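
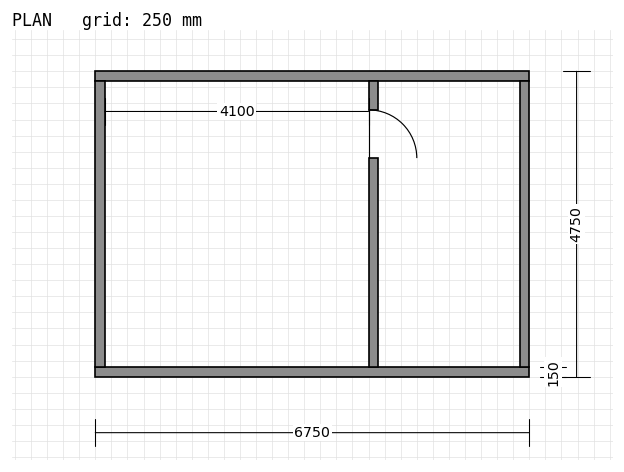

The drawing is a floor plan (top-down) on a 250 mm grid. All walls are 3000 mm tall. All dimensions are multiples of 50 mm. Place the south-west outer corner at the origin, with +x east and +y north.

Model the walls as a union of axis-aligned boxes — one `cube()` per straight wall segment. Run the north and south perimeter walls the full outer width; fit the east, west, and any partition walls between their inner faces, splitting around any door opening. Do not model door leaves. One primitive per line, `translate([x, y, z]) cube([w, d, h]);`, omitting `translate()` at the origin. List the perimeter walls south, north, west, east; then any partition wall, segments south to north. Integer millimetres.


cube([6750, 150, 3000]);
translate([0, 4600, 0]) cube([6750, 150, 3000]);
translate([0, 150, 0]) cube([150, 4450, 3000]);
translate([6600, 150, 0]) cube([150, 4450, 3000]);
translate([4250, 150, 0]) cube([150, 3250, 3000]);
translate([4250, 4150, 0]) cube([150, 450, 3000]);


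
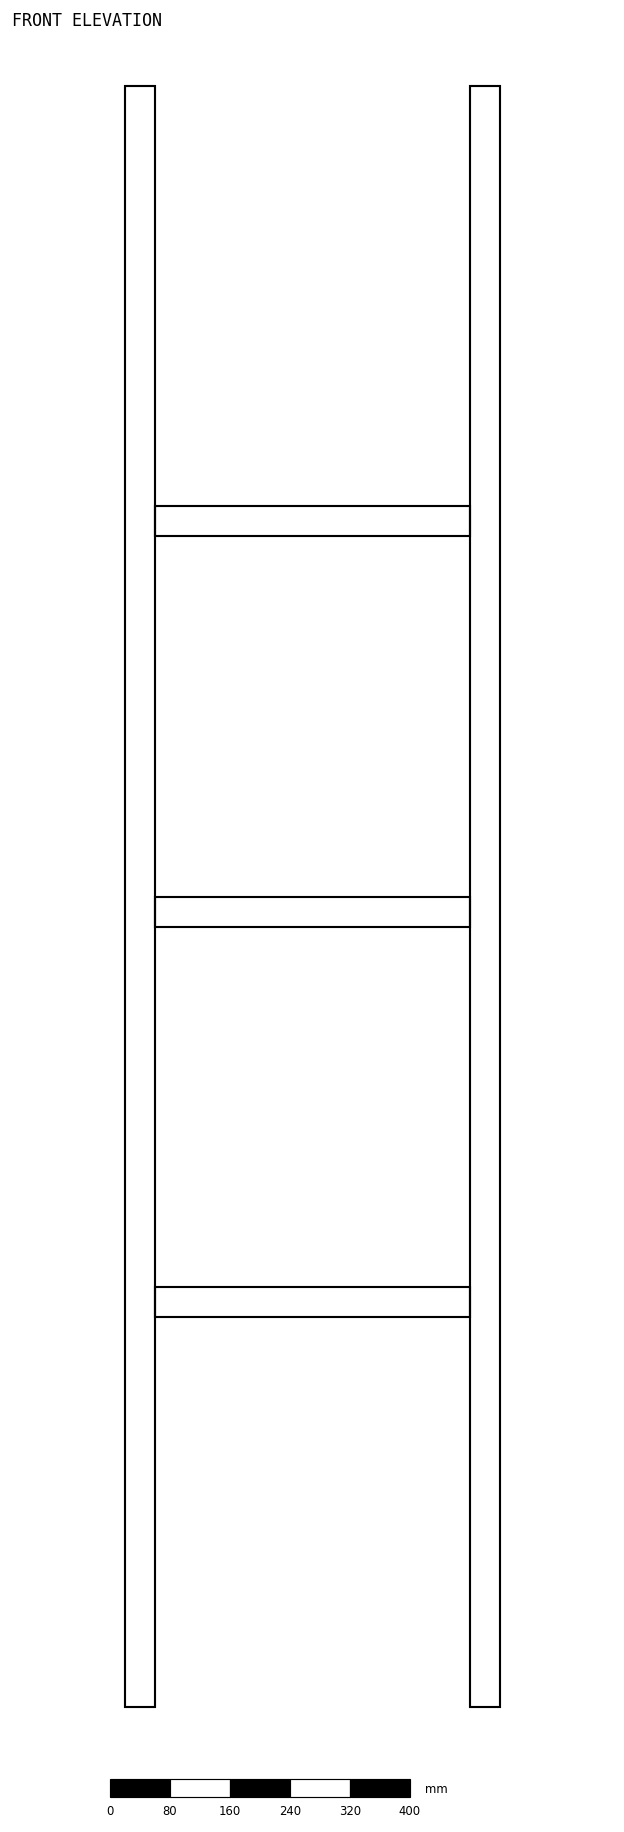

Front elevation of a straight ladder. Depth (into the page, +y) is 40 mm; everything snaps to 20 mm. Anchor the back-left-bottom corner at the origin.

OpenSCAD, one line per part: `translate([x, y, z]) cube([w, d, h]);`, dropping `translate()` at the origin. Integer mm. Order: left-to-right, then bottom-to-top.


cube([40, 40, 2160]);
translate([40, 0, 520]) cube([420, 40, 40]);
translate([40, 0, 1040]) cube([420, 40, 40]);
translate([40, 0, 1560]) cube([420, 40, 40]);
translate([460, 0, 0]) cube([40, 40, 2160]);


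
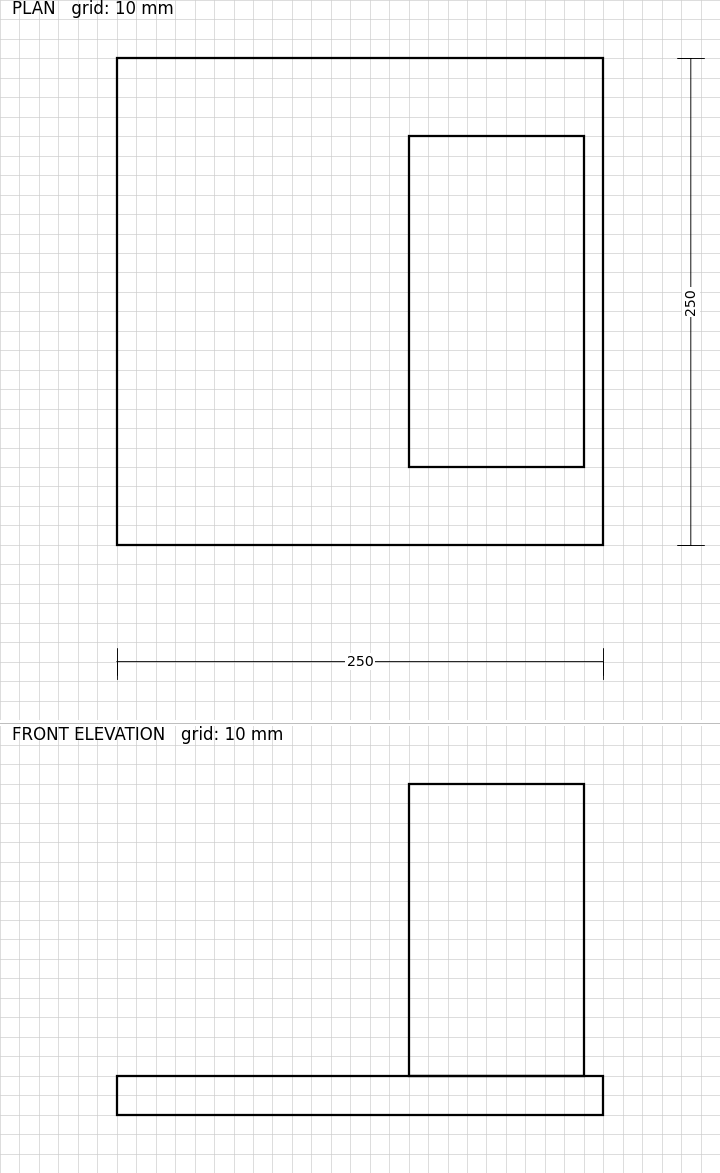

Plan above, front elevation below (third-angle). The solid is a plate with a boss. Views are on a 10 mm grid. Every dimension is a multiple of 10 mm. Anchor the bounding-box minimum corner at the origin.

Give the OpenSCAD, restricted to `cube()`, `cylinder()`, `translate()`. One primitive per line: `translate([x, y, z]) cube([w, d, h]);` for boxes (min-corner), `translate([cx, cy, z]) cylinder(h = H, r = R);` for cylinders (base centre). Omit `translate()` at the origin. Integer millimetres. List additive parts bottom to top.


cube([250, 250, 20]);
translate([150, 40, 20]) cube([90, 170, 150]);


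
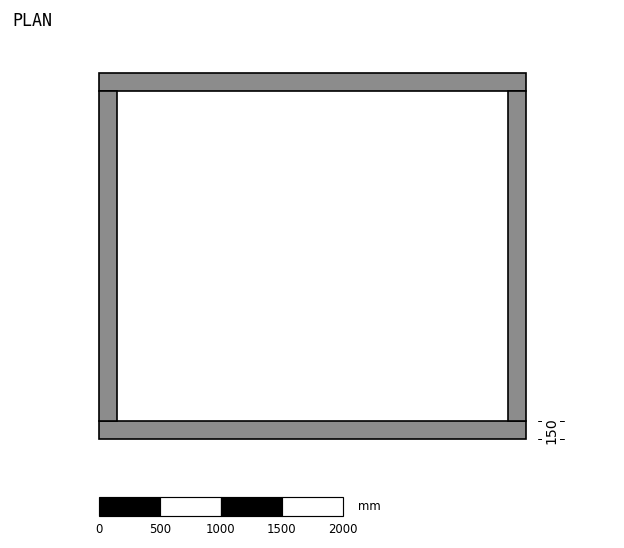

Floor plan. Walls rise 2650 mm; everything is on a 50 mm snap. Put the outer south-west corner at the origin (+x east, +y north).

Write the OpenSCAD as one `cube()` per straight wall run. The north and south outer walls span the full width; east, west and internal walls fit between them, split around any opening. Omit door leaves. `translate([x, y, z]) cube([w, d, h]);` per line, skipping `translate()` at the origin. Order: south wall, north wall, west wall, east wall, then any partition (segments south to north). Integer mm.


cube([3500, 150, 2650]);
translate([0, 2850, 0]) cube([3500, 150, 2650]);
translate([0, 150, 0]) cube([150, 2700, 2650]);
translate([3350, 150, 0]) cube([150, 2700, 2650]);


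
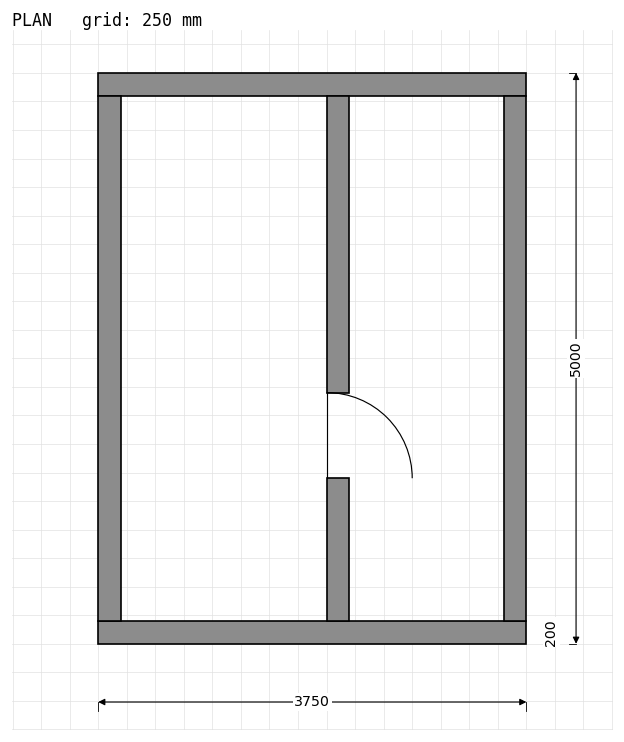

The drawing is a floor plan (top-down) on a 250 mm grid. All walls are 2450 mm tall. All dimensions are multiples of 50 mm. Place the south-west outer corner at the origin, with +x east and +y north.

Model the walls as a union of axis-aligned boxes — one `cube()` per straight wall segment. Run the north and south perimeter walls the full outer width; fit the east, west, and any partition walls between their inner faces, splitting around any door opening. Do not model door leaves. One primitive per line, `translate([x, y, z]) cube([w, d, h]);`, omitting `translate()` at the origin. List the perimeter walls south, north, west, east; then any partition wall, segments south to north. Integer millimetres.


cube([3750, 200, 2450]);
translate([0, 4800, 0]) cube([3750, 200, 2450]);
translate([0, 200, 0]) cube([200, 4600, 2450]);
translate([3550, 200, 0]) cube([200, 4600, 2450]);
translate([2000, 200, 0]) cube([200, 1250, 2450]);
translate([2000, 2200, 0]) cube([200, 2600, 2450]);


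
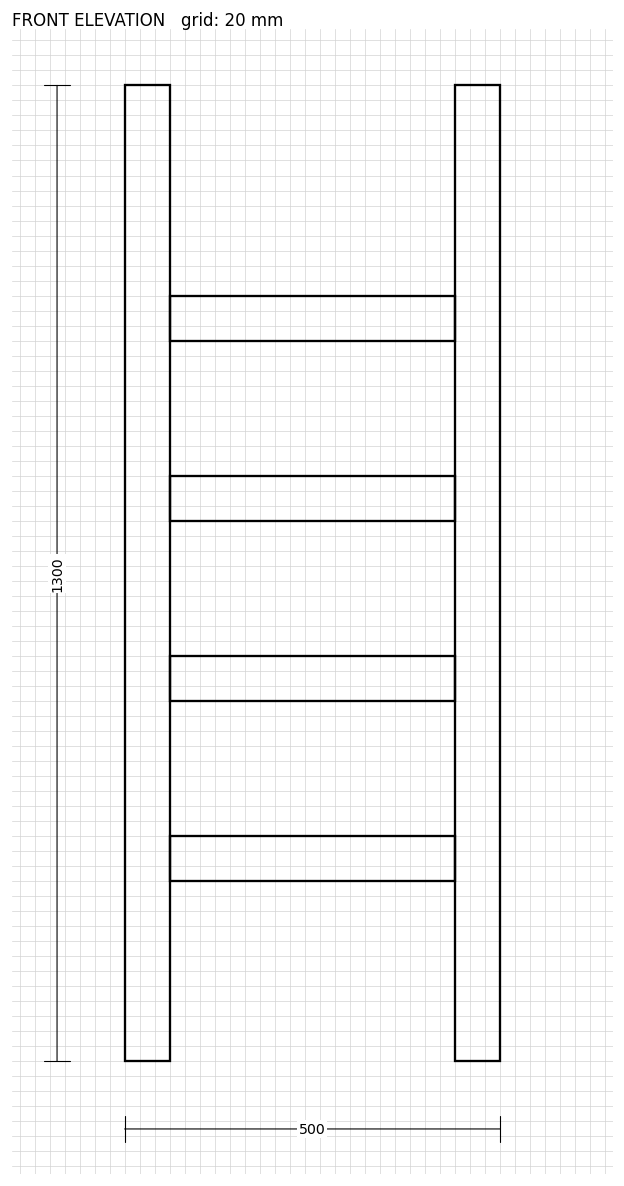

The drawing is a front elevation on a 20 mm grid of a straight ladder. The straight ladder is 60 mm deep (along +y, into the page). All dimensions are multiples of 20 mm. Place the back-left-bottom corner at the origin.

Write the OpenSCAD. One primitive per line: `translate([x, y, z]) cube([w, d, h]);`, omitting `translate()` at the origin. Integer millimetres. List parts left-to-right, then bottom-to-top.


cube([60, 60, 1300]);
translate([60, 0, 240]) cube([380, 60, 60]);
translate([60, 0, 480]) cube([380, 60, 60]);
translate([60, 0, 720]) cube([380, 60, 60]);
translate([60, 0, 960]) cube([380, 60, 60]);
translate([440, 0, 0]) cube([60, 60, 1300]);


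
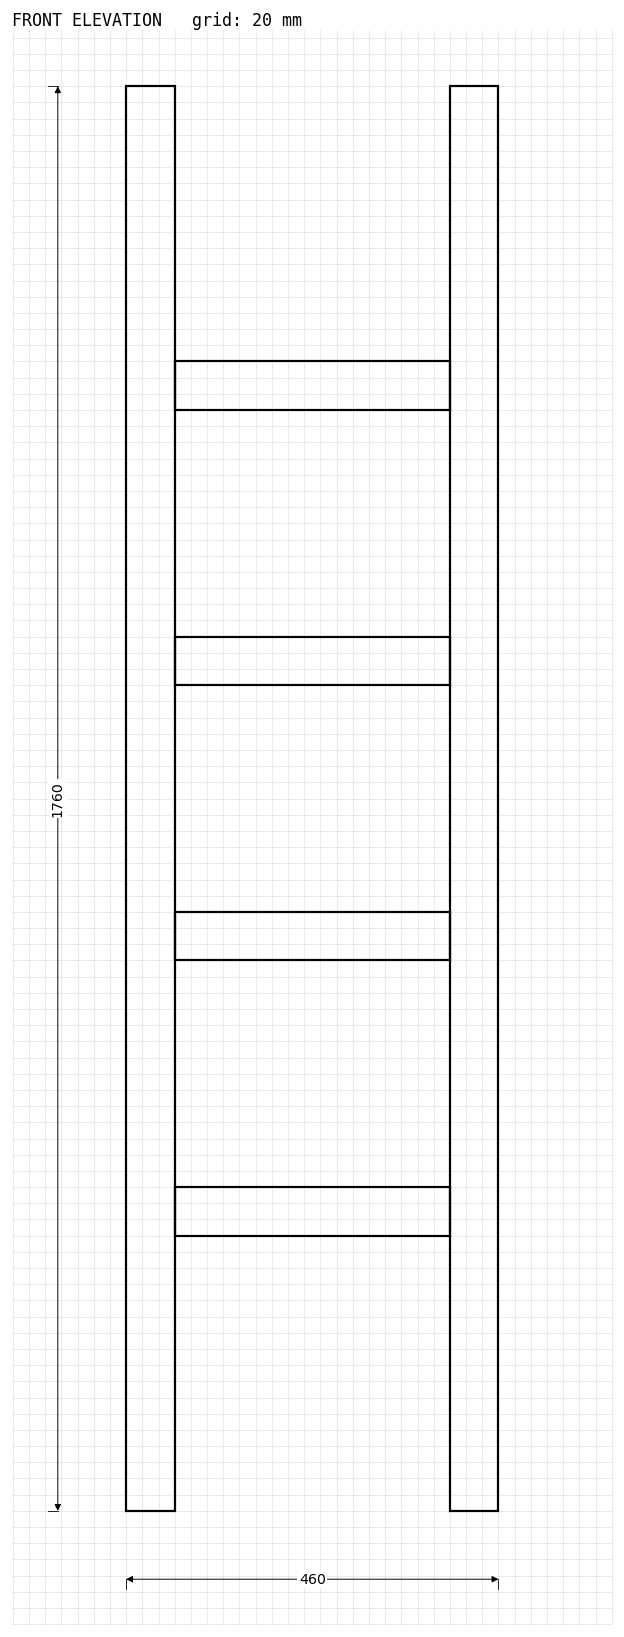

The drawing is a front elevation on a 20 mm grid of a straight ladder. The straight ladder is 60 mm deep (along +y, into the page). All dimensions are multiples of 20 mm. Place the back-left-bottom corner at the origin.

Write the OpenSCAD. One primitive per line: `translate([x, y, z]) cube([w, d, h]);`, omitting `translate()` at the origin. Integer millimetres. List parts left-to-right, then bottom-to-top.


cube([60, 60, 1760]);
translate([60, 0, 340]) cube([340, 60, 60]);
translate([60, 0, 680]) cube([340, 60, 60]);
translate([60, 0, 1020]) cube([340, 60, 60]);
translate([60, 0, 1360]) cube([340, 60, 60]);
translate([400, 0, 0]) cube([60, 60, 1760]);


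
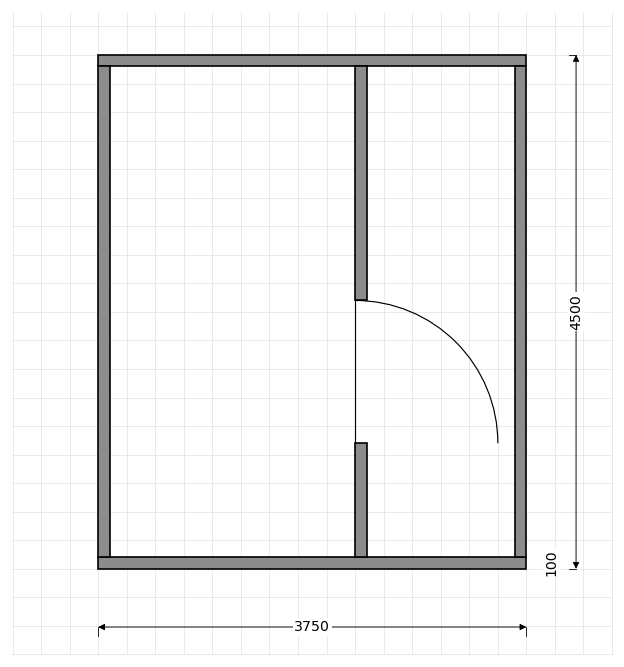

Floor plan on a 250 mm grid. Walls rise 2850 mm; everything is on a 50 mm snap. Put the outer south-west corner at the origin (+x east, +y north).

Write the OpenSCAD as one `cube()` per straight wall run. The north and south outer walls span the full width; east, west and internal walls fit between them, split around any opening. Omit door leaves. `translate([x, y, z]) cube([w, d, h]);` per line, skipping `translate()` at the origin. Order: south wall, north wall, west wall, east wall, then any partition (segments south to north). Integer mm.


cube([3750, 100, 2850]);
translate([0, 4400, 0]) cube([3750, 100, 2850]);
translate([0, 100, 0]) cube([100, 4300, 2850]);
translate([3650, 100, 0]) cube([100, 4300, 2850]);
translate([2250, 100, 0]) cube([100, 1000, 2850]);
translate([2250, 2350, 0]) cube([100, 2050, 2850]);


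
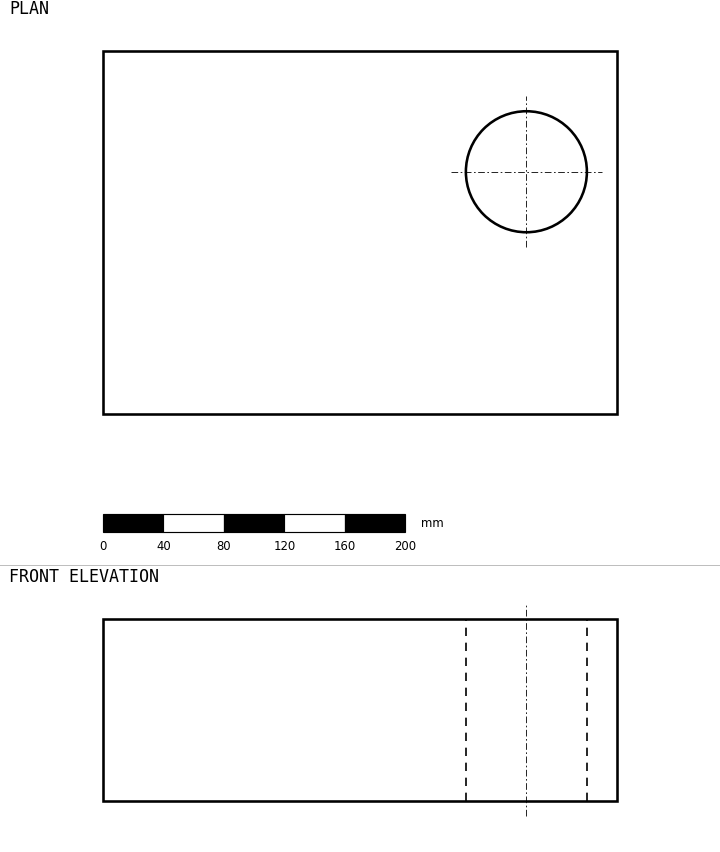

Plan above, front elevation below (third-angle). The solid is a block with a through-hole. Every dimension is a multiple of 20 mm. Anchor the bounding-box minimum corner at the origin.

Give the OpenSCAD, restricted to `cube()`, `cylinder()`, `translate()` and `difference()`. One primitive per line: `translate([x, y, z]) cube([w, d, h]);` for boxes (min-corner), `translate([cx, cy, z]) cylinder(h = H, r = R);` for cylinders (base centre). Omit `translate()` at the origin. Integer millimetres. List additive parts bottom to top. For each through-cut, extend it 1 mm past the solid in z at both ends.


difference() {
  cube([340, 240, 120]);
  translate([280, 160, -1]) cylinder(h = 122, r = 40);
}


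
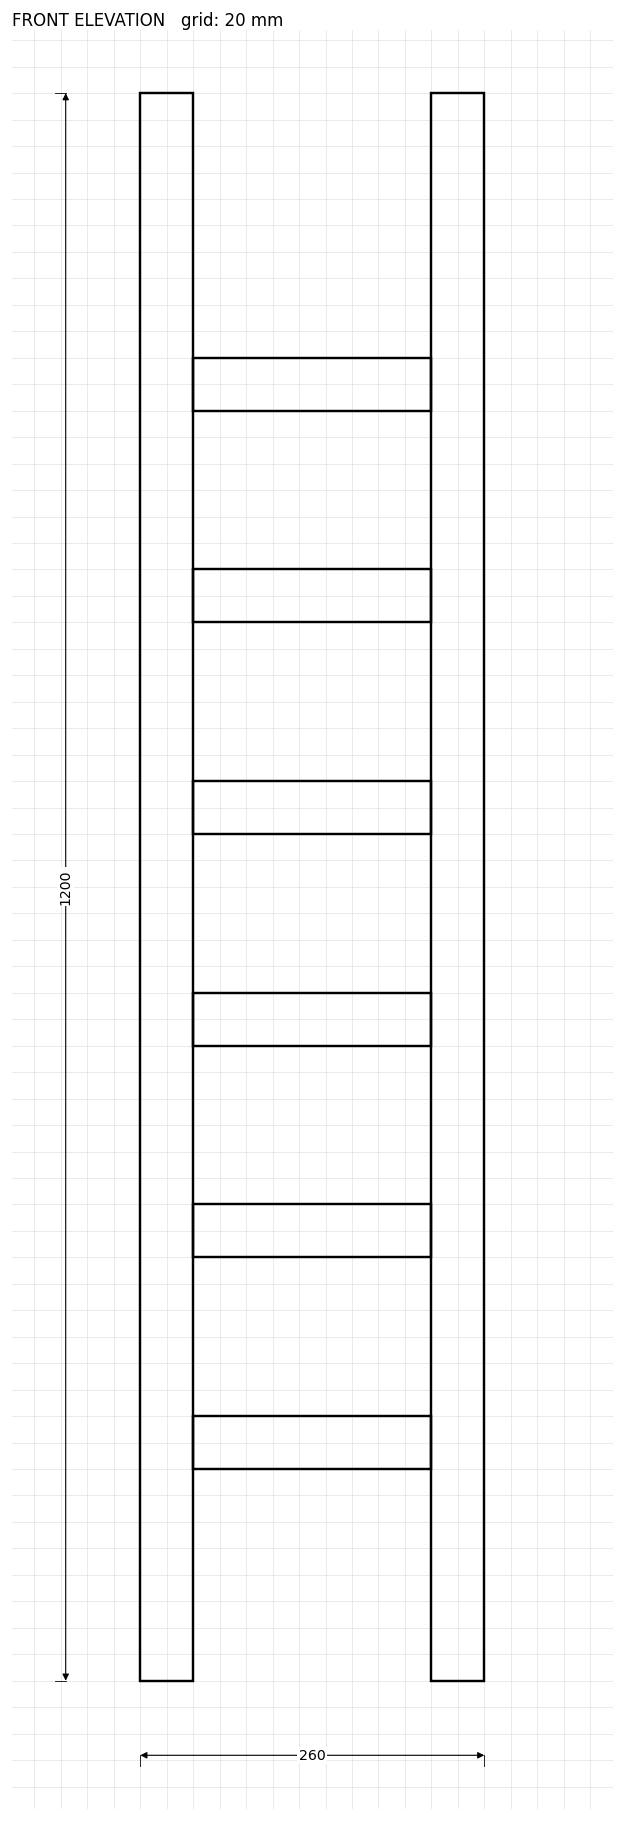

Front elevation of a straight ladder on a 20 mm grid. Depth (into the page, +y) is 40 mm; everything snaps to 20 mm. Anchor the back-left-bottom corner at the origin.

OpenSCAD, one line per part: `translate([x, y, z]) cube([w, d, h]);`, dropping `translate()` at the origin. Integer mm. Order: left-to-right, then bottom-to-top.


cube([40, 40, 1200]);
translate([40, 0, 160]) cube([180, 40, 40]);
translate([40, 0, 320]) cube([180, 40, 40]);
translate([40, 0, 480]) cube([180, 40, 40]);
translate([40, 0, 640]) cube([180, 40, 40]);
translate([40, 0, 800]) cube([180, 40, 40]);
translate([40, 0, 960]) cube([180, 40, 40]);
translate([220, 0, 0]) cube([40, 40, 1200]);


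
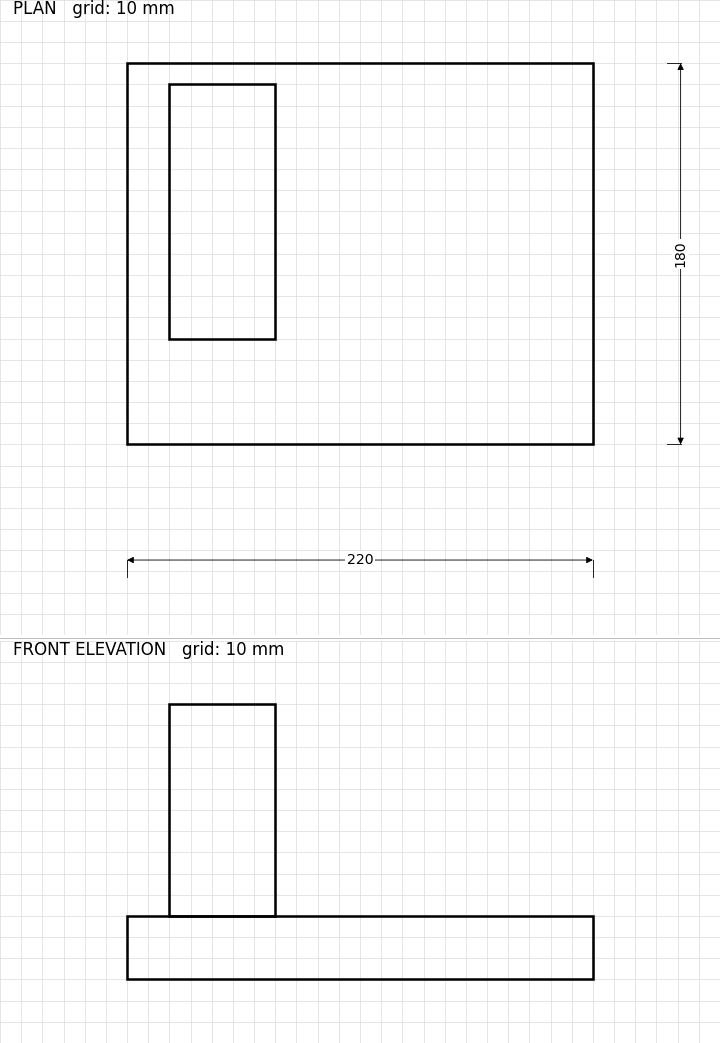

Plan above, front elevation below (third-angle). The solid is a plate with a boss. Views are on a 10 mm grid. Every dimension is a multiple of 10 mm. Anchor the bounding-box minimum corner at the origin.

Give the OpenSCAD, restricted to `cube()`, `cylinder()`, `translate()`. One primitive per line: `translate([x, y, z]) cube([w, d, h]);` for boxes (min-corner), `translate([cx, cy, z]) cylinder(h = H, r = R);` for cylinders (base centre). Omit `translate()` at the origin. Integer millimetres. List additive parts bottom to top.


cube([220, 180, 30]);
translate([20, 50, 30]) cube([50, 120, 100]);


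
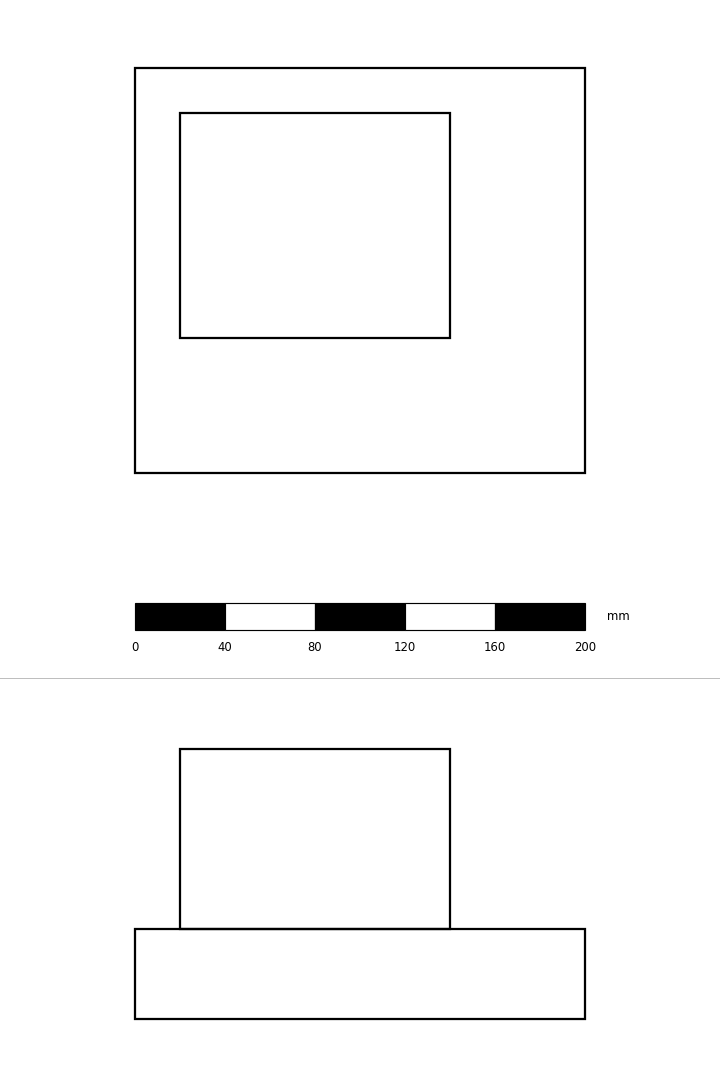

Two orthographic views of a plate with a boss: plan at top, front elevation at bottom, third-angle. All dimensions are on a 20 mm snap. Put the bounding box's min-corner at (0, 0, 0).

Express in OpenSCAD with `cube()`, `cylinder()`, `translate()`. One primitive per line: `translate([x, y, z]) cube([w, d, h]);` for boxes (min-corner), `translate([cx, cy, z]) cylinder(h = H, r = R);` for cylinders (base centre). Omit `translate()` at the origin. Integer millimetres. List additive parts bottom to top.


cube([200, 180, 40]);
translate([20, 60, 40]) cube([120, 100, 80]);


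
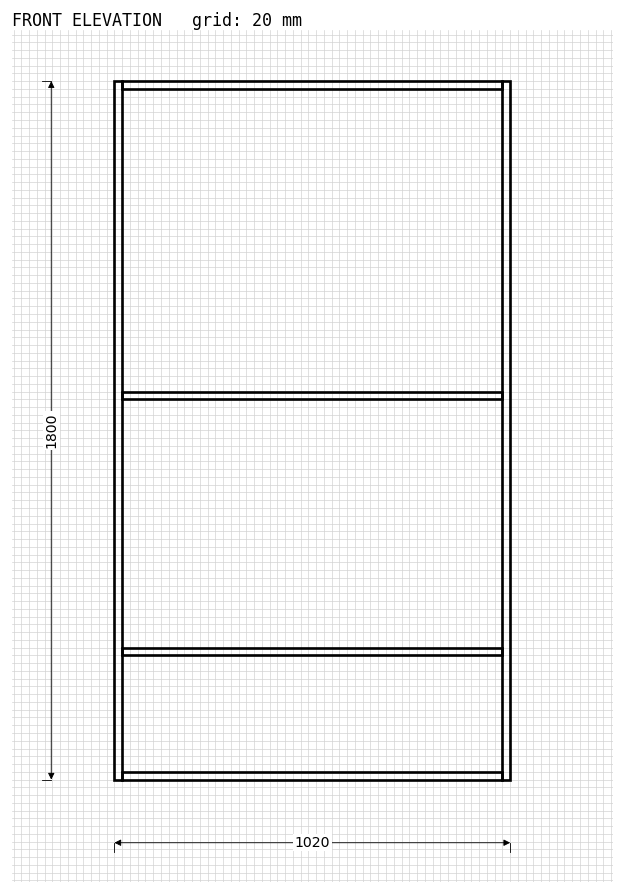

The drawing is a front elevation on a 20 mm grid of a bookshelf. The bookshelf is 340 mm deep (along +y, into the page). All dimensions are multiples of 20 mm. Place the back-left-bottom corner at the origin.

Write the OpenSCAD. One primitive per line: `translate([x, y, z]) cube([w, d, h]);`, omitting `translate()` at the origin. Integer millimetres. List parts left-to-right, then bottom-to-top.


cube([20, 340, 1800]);
translate([20, 0, 0]) cube([980, 340, 20]);
translate([20, 0, 320]) cube([980, 340, 20]);
translate([20, 0, 980]) cube([980, 340, 20]);
translate([20, 0, 1780]) cube([980, 340, 20]);
translate([1000, 0, 0]) cube([20, 340, 1800]);


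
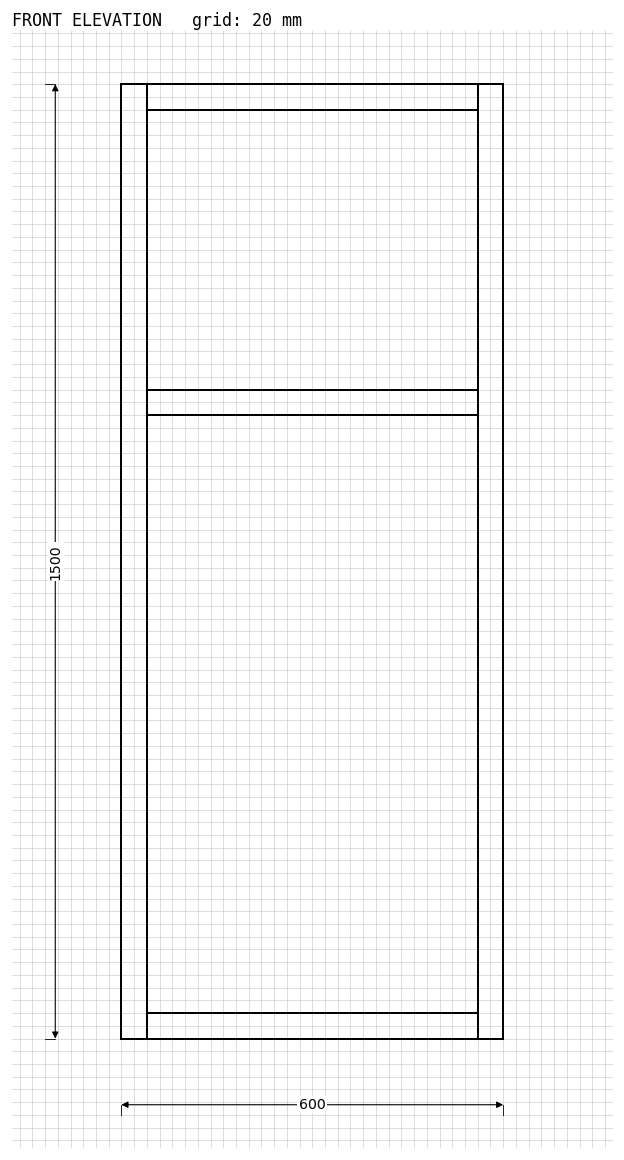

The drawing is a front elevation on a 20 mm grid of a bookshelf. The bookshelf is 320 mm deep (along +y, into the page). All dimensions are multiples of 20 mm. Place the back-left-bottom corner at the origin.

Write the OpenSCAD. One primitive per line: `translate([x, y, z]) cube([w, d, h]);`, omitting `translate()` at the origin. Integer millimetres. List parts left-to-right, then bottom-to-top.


cube([40, 320, 1500]);
translate([40, 0, 0]) cube([520, 320, 40]);
translate([40, 0, 980]) cube([520, 320, 40]);
translate([40, 0, 1460]) cube([520, 320, 40]);
translate([560, 0, 0]) cube([40, 320, 1500]);


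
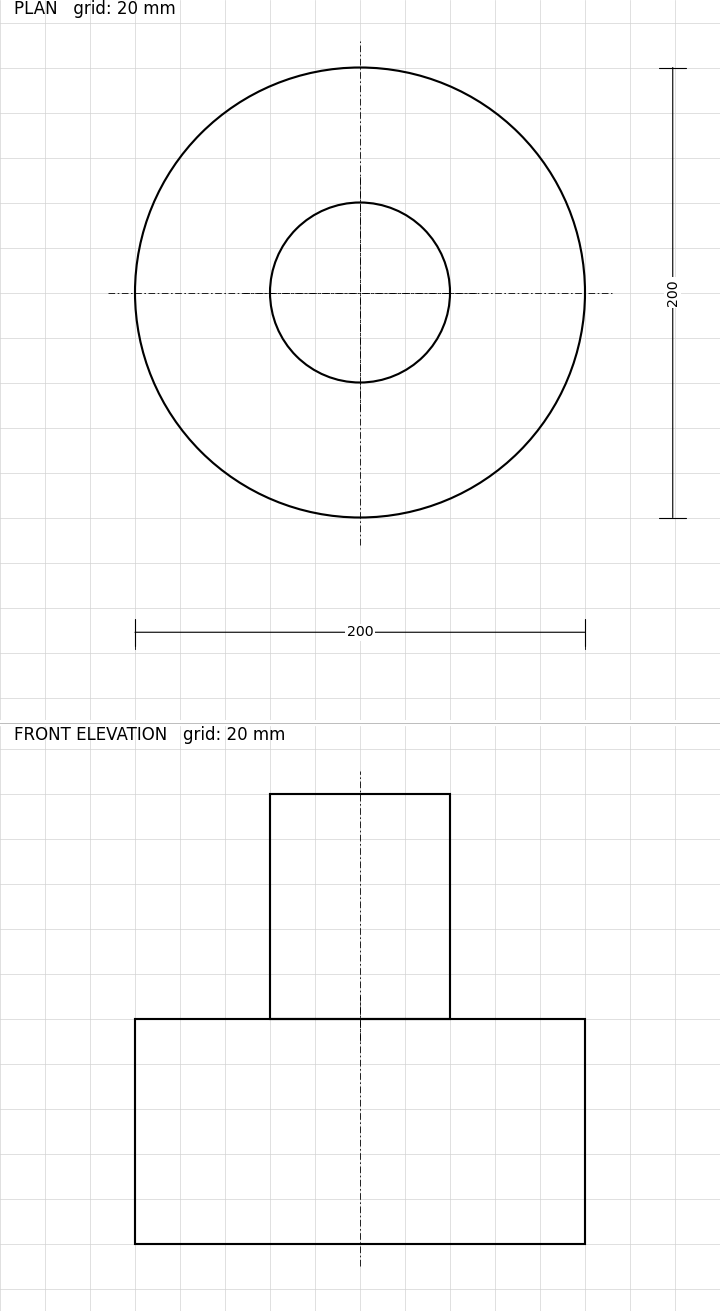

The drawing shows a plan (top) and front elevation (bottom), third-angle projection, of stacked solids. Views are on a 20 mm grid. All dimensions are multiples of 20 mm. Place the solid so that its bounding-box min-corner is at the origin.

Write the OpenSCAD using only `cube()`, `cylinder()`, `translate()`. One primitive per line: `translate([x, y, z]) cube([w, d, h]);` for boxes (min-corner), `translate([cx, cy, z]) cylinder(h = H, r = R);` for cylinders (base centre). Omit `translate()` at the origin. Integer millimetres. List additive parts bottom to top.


translate([100, 100, 0]) cylinder(h = 100, r = 100);
translate([100, 100, 100]) cylinder(h = 100, r = 40);


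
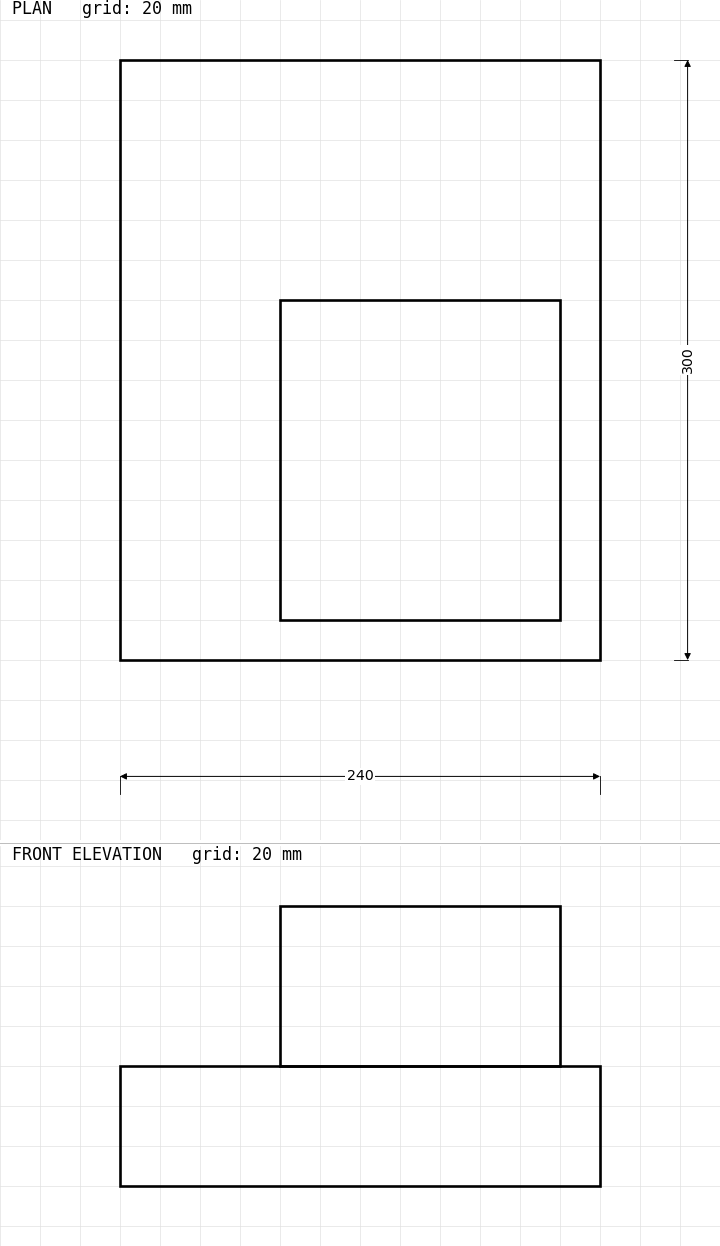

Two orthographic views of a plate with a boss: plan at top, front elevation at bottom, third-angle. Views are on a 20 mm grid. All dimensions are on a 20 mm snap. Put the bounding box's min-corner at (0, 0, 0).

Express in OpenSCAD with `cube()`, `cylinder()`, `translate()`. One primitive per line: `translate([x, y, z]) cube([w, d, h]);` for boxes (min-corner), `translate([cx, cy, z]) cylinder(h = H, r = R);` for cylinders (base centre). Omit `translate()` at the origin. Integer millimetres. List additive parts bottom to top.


cube([240, 300, 60]);
translate([80, 20, 60]) cube([140, 160, 80]);


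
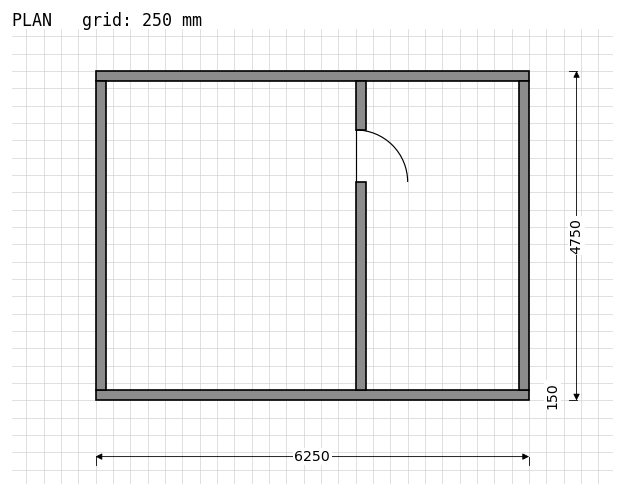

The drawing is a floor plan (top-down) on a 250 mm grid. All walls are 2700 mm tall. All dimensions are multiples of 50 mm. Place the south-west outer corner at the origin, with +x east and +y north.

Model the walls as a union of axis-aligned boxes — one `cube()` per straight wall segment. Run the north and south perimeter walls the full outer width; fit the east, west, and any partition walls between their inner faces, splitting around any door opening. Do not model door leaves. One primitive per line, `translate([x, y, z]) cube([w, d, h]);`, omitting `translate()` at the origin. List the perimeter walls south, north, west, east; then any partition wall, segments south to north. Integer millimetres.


cube([6250, 150, 2700]);
translate([0, 4600, 0]) cube([6250, 150, 2700]);
translate([0, 150, 0]) cube([150, 4450, 2700]);
translate([6100, 150, 0]) cube([150, 4450, 2700]);
translate([3750, 150, 0]) cube([150, 3000, 2700]);
translate([3750, 3900, 0]) cube([150, 700, 2700]);


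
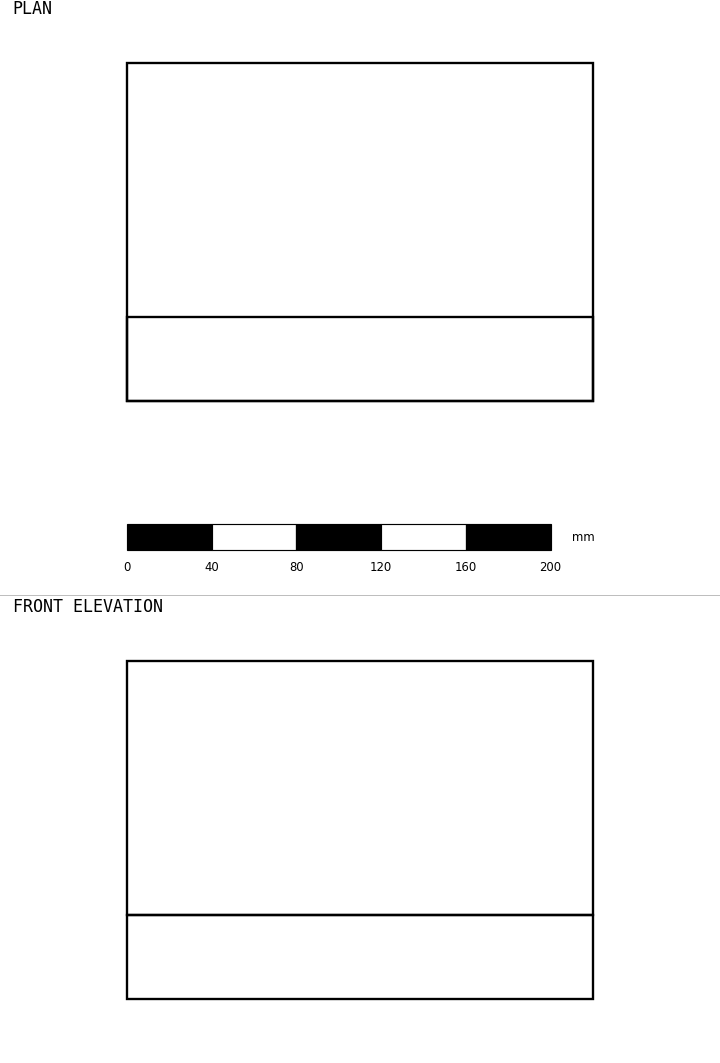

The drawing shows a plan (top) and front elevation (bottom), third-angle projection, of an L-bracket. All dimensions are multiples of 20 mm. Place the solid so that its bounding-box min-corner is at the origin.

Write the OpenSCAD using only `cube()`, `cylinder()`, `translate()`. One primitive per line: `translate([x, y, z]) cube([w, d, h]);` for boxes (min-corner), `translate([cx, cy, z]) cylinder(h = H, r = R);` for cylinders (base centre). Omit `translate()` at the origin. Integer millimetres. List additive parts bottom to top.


cube([220, 160, 40]);
translate([0, 0, 40]) cube([220, 40, 120]);


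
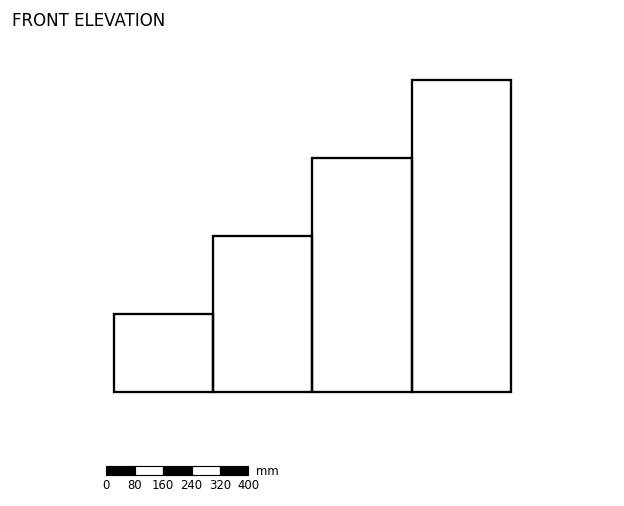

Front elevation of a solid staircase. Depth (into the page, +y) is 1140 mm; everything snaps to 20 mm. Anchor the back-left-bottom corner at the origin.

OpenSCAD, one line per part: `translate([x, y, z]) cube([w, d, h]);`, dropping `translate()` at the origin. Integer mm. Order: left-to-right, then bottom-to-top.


cube([280, 1140, 220]);
translate([280, 0, 0]) cube([280, 1140, 440]);
translate([560, 0, 0]) cube([280, 1140, 660]);
translate([840, 0, 0]) cube([280, 1140, 880]);


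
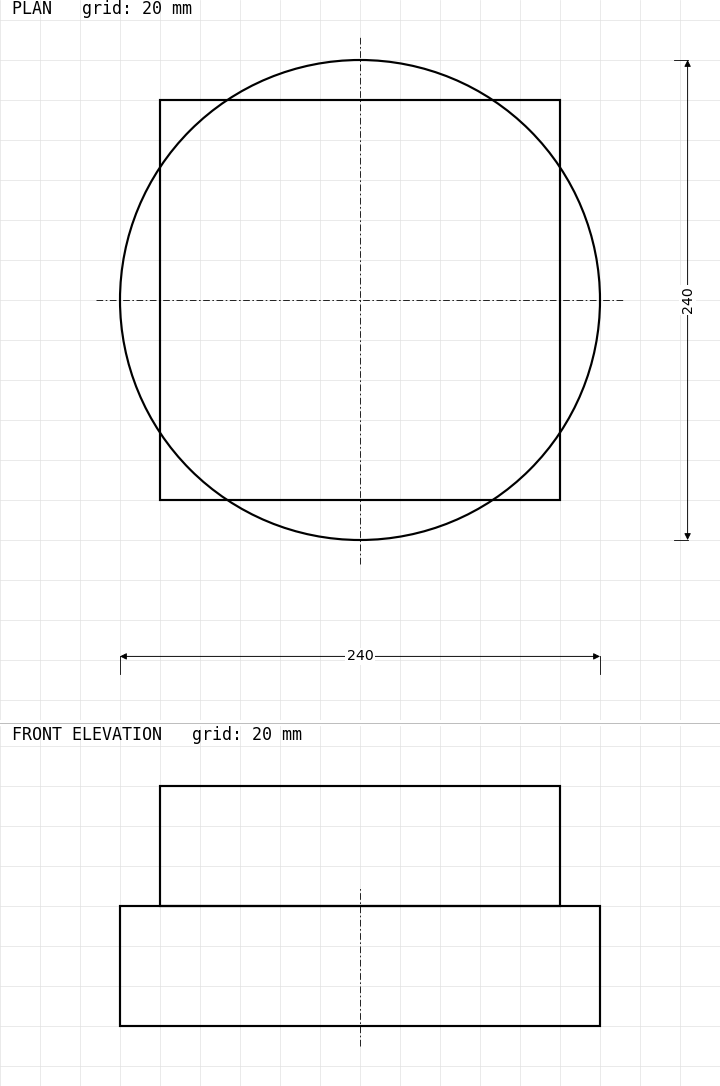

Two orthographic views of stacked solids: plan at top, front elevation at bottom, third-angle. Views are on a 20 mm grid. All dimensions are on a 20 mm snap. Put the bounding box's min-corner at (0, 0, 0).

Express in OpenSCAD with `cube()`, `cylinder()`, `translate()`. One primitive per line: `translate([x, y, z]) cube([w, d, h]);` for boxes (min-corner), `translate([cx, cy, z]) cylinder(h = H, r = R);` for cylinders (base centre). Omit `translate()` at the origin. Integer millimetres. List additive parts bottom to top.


translate([120, 120, 0]) cylinder(h = 60, r = 120);
translate([20, 20, 60]) cube([200, 200, 60]);


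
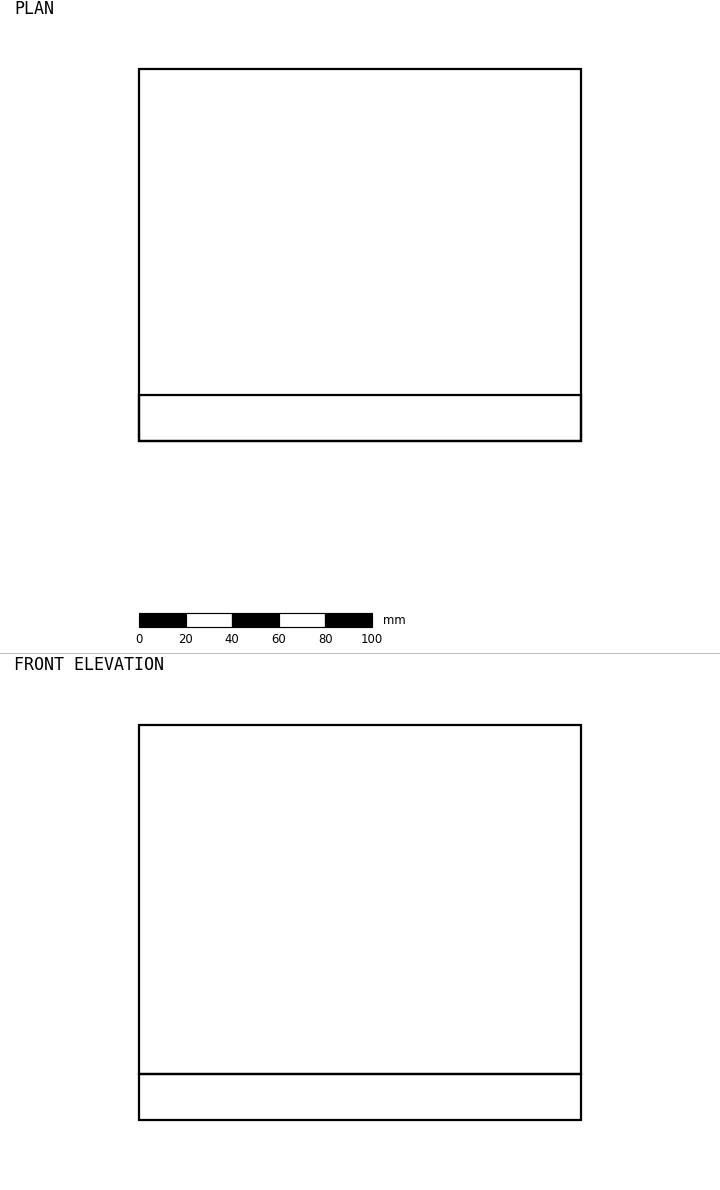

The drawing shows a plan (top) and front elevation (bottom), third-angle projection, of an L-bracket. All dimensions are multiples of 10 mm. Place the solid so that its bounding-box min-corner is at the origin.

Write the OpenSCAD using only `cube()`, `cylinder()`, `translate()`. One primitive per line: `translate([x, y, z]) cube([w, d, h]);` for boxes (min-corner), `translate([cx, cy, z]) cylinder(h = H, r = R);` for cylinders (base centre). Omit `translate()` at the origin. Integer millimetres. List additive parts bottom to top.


cube([190, 160, 20]);
translate([0, 0, 20]) cube([190, 20, 150]);


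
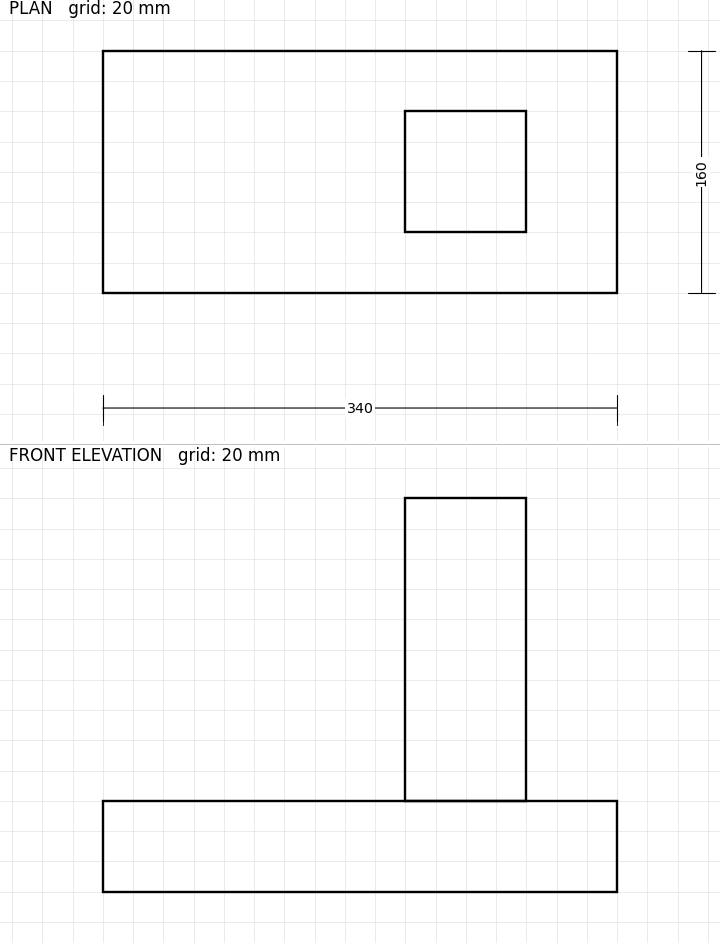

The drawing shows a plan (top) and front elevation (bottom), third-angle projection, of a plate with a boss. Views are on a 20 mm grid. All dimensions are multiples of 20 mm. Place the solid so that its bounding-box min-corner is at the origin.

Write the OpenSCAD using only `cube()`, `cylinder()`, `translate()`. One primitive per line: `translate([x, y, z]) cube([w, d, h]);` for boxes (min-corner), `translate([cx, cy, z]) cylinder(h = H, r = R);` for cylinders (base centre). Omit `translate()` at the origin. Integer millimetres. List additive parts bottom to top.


cube([340, 160, 60]);
translate([200, 40, 60]) cube([80, 80, 200]);


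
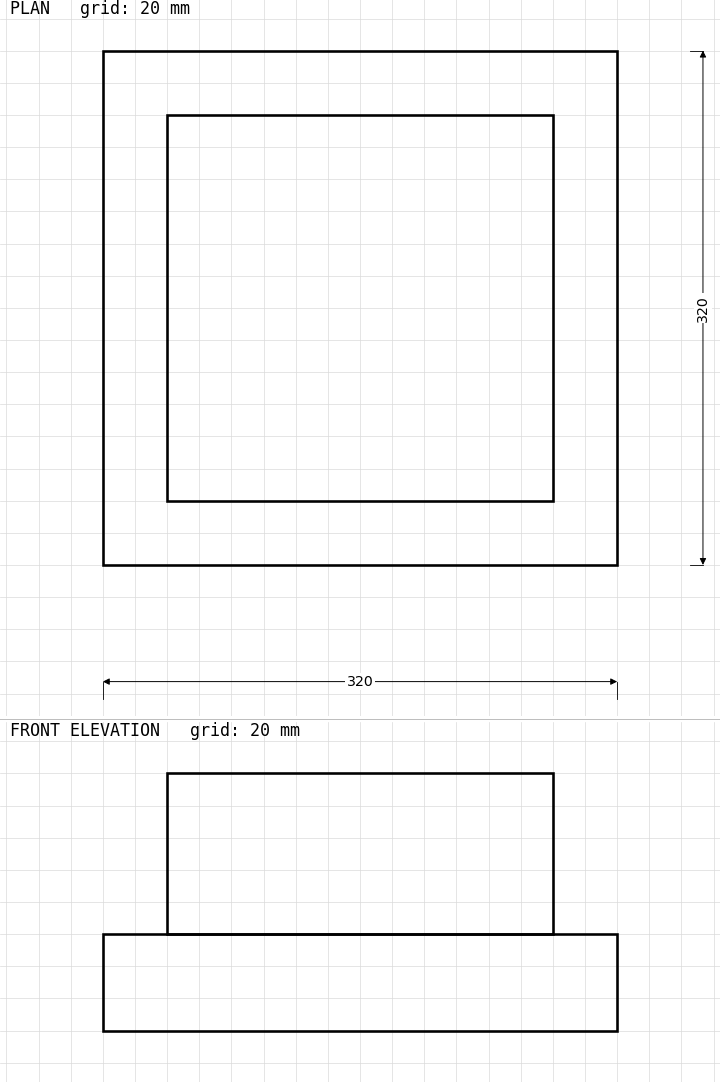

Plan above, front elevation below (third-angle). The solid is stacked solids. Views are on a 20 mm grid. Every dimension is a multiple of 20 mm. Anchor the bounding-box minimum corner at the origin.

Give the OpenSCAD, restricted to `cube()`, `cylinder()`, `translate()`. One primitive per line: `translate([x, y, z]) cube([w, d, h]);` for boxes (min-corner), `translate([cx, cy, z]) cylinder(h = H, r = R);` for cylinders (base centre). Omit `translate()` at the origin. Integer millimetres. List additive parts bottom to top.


cube([320, 320, 60]);
translate([40, 40, 60]) cube([240, 240, 100]);


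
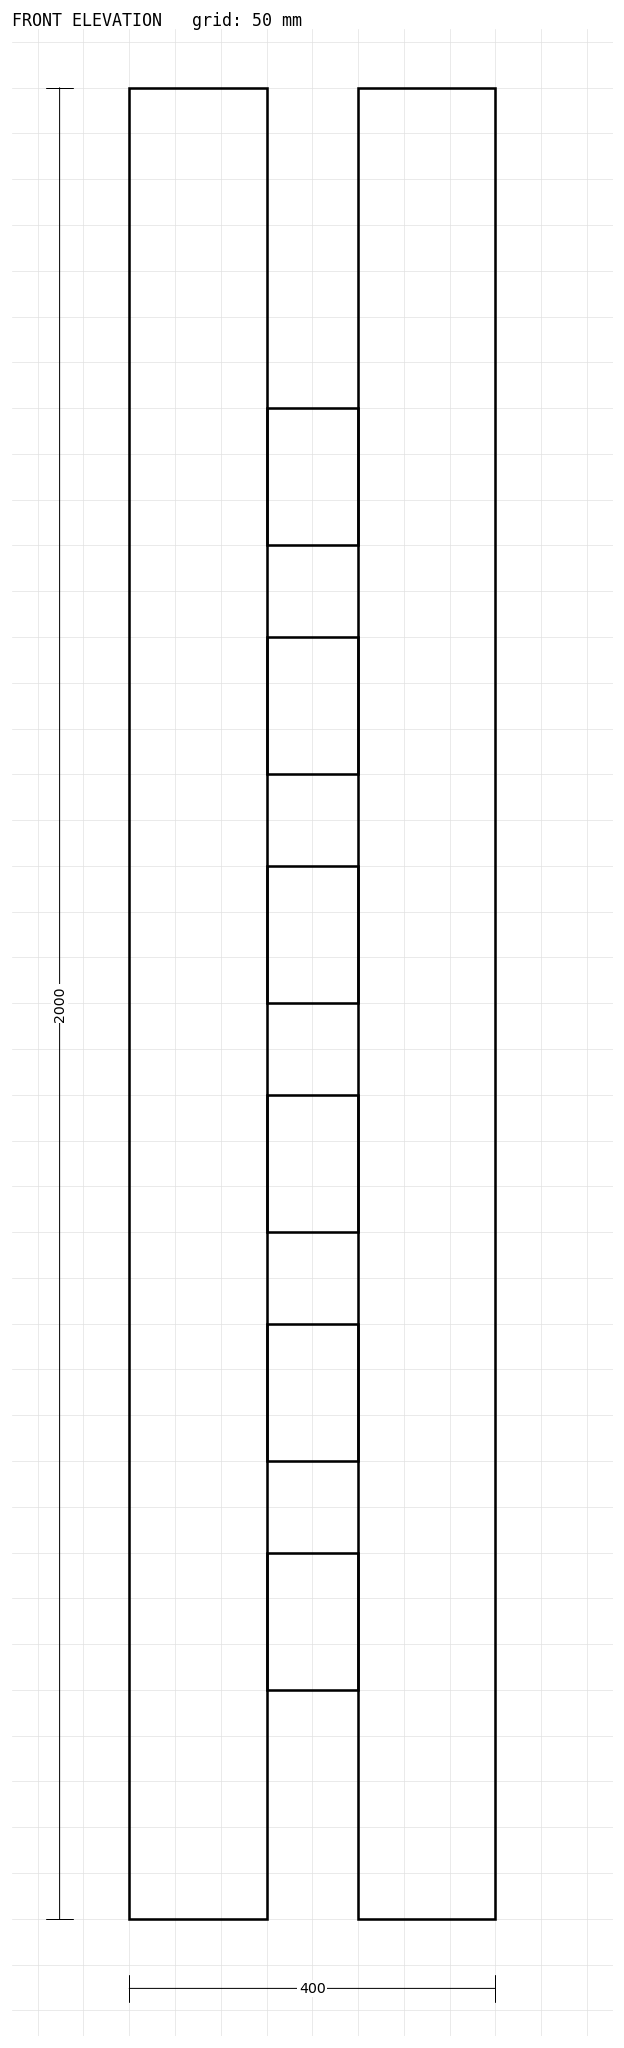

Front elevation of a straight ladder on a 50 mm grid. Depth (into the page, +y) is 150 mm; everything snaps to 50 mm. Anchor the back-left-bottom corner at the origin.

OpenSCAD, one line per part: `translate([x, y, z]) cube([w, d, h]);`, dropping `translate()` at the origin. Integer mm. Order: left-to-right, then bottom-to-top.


cube([150, 150, 2000]);
translate([150, 0, 250]) cube([100, 150, 150]);
translate([150, 0, 500]) cube([100, 150, 150]);
translate([150, 0, 750]) cube([100, 150, 150]);
translate([150, 0, 1000]) cube([100, 150, 150]);
translate([150, 0, 1250]) cube([100, 150, 150]);
translate([150, 0, 1500]) cube([100, 150, 150]);
translate([250, 0, 0]) cube([150, 150, 2000]);


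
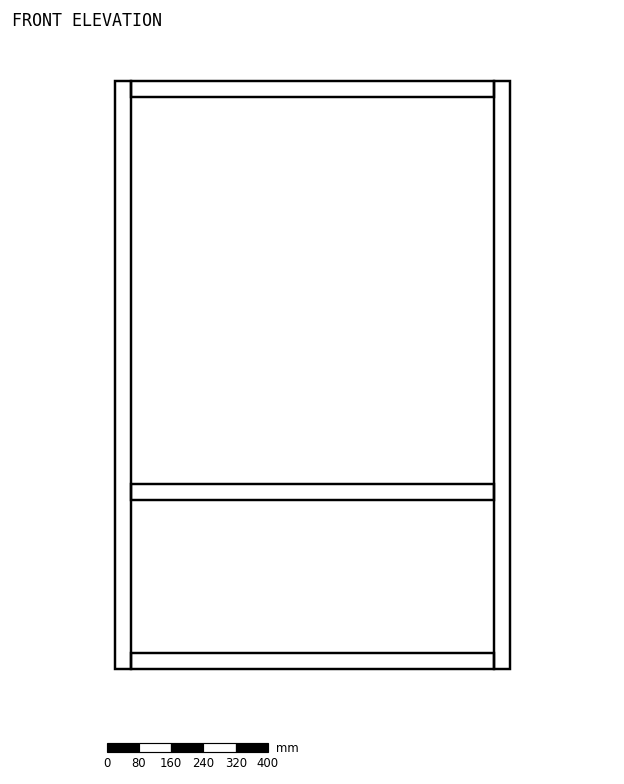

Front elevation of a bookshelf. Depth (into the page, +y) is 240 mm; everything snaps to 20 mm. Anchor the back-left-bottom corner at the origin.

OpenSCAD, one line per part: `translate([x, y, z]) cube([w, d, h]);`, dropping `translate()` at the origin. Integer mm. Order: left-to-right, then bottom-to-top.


cube([40, 240, 1460]);
translate([40, 0, 0]) cube([900, 240, 40]);
translate([40, 0, 420]) cube([900, 240, 40]);
translate([40, 0, 1420]) cube([900, 240, 40]);
translate([940, 0, 0]) cube([40, 240, 1460]);


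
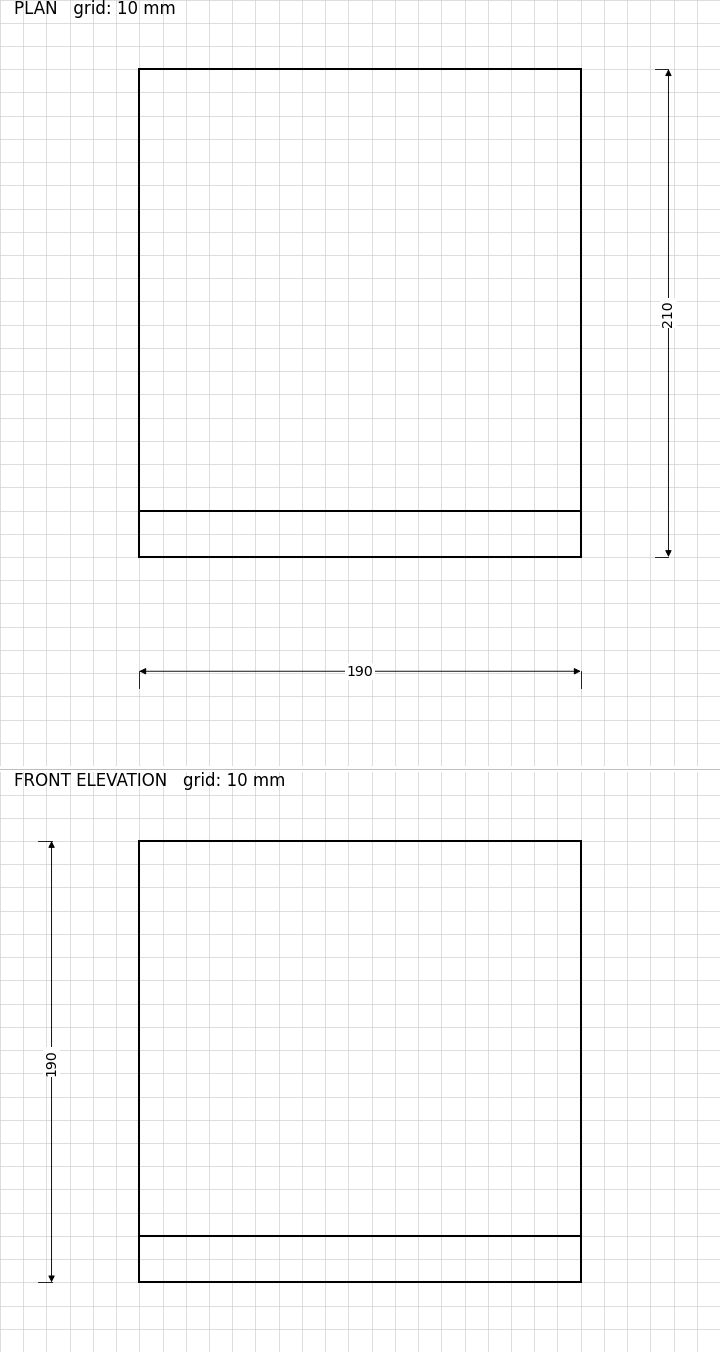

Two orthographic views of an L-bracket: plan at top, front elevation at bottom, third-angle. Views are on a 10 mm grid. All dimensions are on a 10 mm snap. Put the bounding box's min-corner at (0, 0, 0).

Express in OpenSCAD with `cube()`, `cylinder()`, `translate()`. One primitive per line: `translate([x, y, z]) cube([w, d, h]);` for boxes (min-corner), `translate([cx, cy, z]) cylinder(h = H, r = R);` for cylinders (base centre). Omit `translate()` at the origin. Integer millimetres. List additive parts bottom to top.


cube([190, 210, 20]);
translate([0, 0, 20]) cube([190, 20, 170]);


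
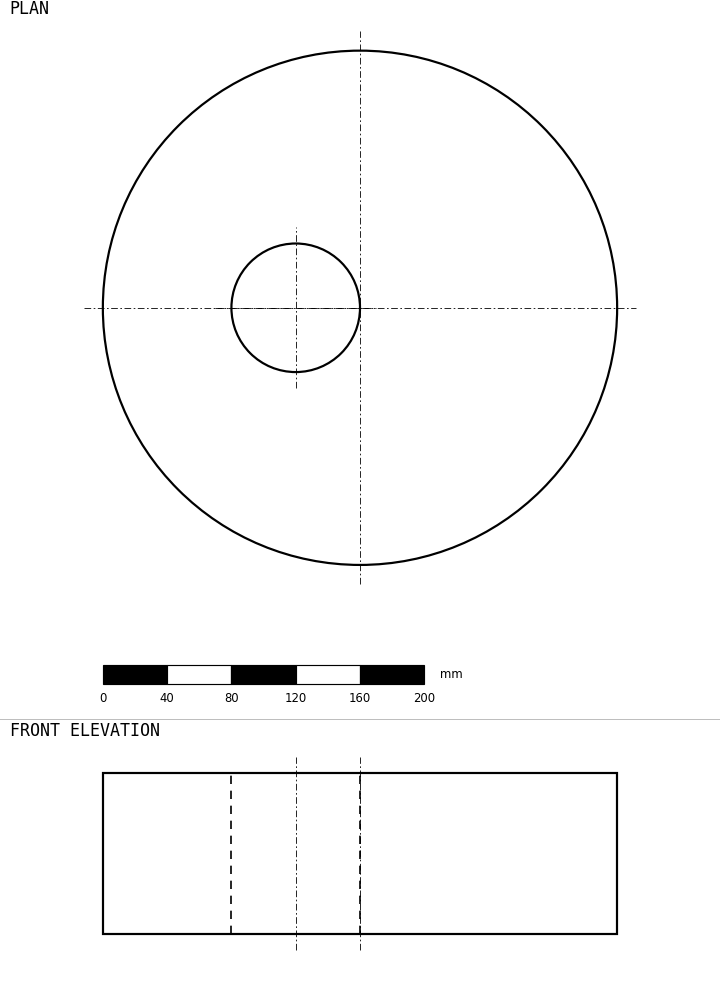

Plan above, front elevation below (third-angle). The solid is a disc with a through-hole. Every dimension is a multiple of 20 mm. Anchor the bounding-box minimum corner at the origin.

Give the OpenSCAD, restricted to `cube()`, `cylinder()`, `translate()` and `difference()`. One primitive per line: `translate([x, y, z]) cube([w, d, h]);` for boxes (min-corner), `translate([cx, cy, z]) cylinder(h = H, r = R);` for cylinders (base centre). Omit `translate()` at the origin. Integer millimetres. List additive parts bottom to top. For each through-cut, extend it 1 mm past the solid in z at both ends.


difference() {
  translate([160, 160, 0]) cylinder(h = 100, r = 160);
  translate([120, 160, -1]) cylinder(h = 102, r = 40);
}


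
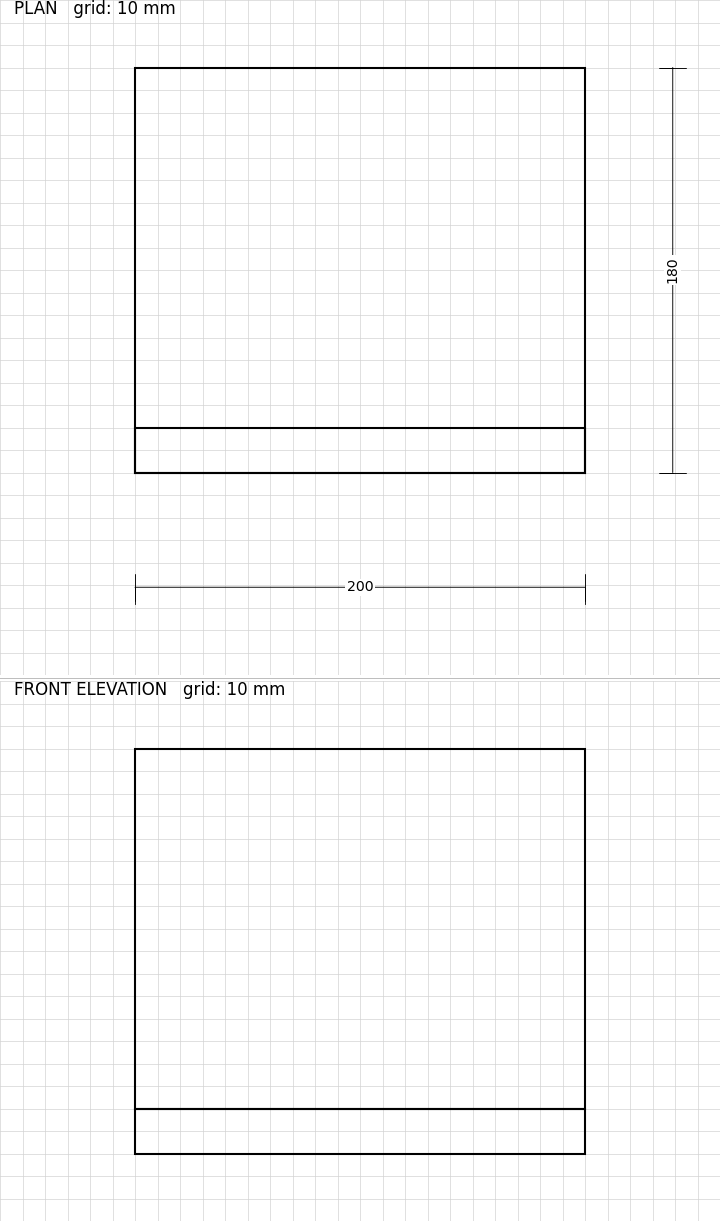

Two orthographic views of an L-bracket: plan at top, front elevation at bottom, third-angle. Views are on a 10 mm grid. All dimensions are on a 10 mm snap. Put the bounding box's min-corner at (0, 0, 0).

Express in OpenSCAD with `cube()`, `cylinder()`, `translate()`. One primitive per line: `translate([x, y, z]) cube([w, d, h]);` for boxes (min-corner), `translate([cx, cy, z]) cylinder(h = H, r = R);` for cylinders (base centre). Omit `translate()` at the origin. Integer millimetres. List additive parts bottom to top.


cube([200, 180, 20]);
translate([0, 0, 20]) cube([200, 20, 160]);


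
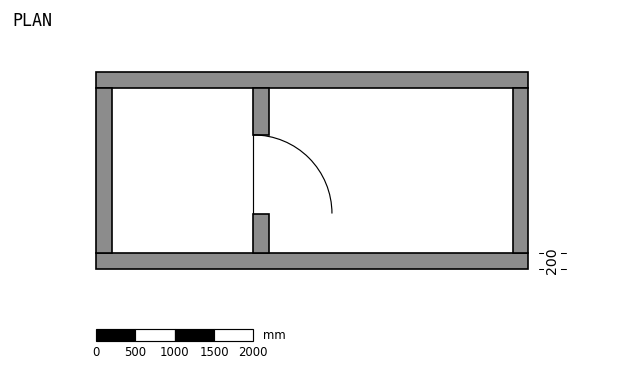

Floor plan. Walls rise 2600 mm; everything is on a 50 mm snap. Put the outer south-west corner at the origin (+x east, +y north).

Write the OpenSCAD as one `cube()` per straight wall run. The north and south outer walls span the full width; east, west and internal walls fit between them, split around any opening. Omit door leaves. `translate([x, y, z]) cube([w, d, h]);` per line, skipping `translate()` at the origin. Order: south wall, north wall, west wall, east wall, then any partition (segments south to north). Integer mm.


cube([5500, 200, 2600]);
translate([0, 2300, 0]) cube([5500, 200, 2600]);
translate([0, 200, 0]) cube([200, 2100, 2600]);
translate([5300, 200, 0]) cube([200, 2100, 2600]);
translate([2000, 200, 0]) cube([200, 500, 2600]);
translate([2000, 1700, 0]) cube([200, 600, 2600]);


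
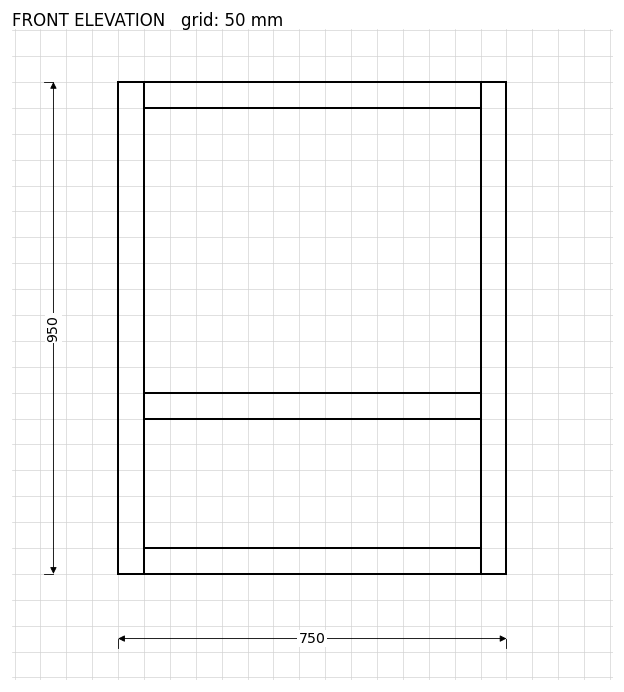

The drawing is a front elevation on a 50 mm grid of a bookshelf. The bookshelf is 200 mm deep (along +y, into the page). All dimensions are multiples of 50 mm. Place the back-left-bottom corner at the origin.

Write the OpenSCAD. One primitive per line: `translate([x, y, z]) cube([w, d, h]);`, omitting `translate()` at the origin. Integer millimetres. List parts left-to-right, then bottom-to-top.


cube([50, 200, 950]);
translate([50, 0, 0]) cube([650, 200, 50]);
translate([50, 0, 300]) cube([650, 200, 50]);
translate([50, 0, 900]) cube([650, 200, 50]);
translate([700, 0, 0]) cube([50, 200, 950]);


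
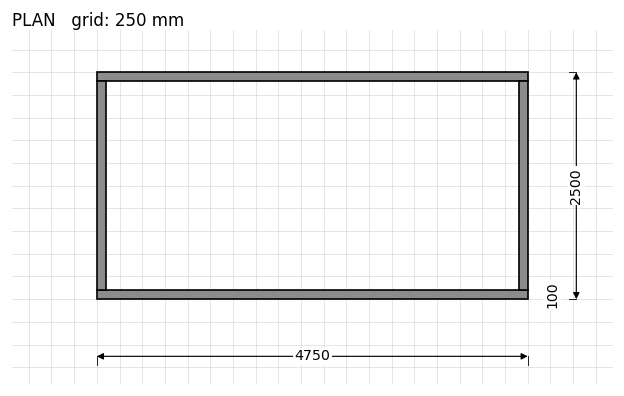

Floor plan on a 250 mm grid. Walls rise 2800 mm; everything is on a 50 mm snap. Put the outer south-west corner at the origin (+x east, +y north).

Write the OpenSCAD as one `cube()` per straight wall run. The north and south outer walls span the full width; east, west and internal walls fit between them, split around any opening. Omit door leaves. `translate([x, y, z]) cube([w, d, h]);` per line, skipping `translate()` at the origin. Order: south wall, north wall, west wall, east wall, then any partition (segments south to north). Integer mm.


cube([4750, 100, 2800]);
translate([0, 2400, 0]) cube([4750, 100, 2800]);
translate([0, 100, 0]) cube([100, 2300, 2800]);
translate([4650, 100, 0]) cube([100, 2300, 2800]);


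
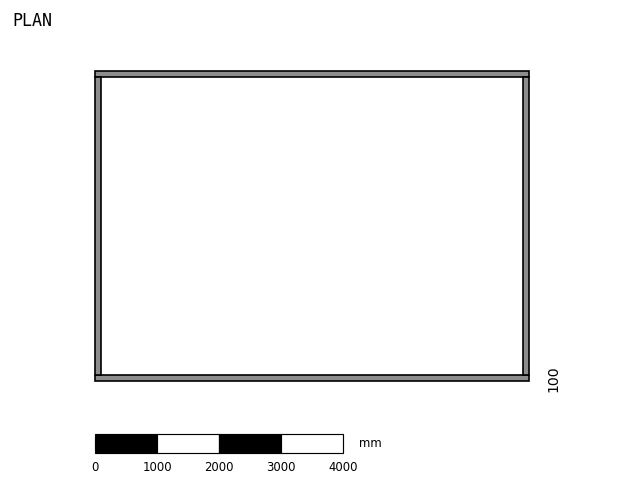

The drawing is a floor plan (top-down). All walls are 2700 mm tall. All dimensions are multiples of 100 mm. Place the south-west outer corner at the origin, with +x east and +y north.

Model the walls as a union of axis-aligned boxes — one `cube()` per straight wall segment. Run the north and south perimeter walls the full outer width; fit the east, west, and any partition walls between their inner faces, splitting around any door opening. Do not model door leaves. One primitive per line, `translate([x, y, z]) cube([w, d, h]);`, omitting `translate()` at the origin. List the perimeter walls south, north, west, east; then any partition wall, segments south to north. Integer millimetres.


cube([7000, 100, 2700]);
translate([0, 4900, 0]) cube([7000, 100, 2700]);
translate([0, 100, 0]) cube([100, 4800, 2700]);
translate([6900, 100, 0]) cube([100, 4800, 2700]);


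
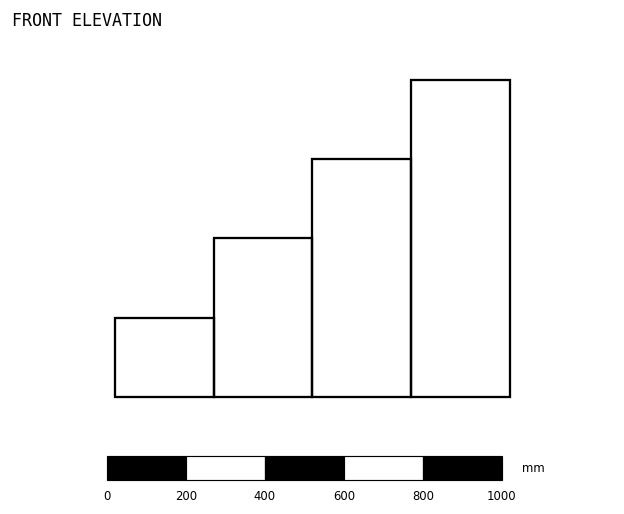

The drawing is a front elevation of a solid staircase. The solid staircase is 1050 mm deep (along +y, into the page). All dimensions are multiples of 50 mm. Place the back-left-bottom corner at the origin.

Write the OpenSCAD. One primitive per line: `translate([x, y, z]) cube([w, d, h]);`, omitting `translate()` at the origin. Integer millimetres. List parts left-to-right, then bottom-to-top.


cube([250, 1050, 200]);
translate([250, 0, 0]) cube([250, 1050, 400]);
translate([500, 0, 0]) cube([250, 1050, 600]);
translate([750, 0, 0]) cube([250, 1050, 800]);


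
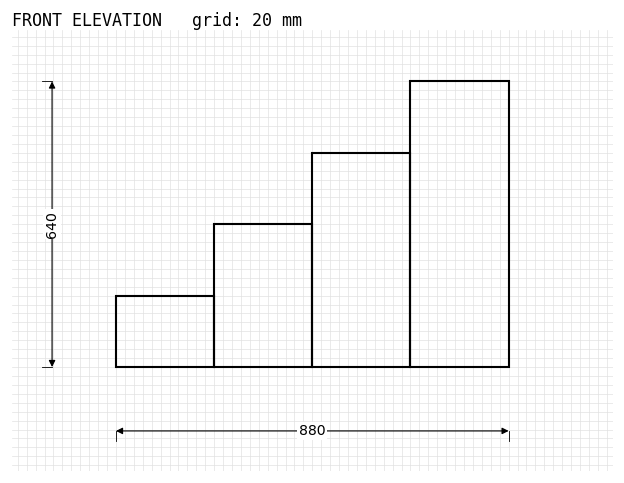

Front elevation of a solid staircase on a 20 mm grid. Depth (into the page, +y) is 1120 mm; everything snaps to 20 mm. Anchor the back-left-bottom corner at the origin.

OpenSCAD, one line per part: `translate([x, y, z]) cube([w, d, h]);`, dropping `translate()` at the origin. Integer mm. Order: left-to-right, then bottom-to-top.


cube([220, 1120, 160]);
translate([220, 0, 0]) cube([220, 1120, 320]);
translate([440, 0, 0]) cube([220, 1120, 480]);
translate([660, 0, 0]) cube([220, 1120, 640]);


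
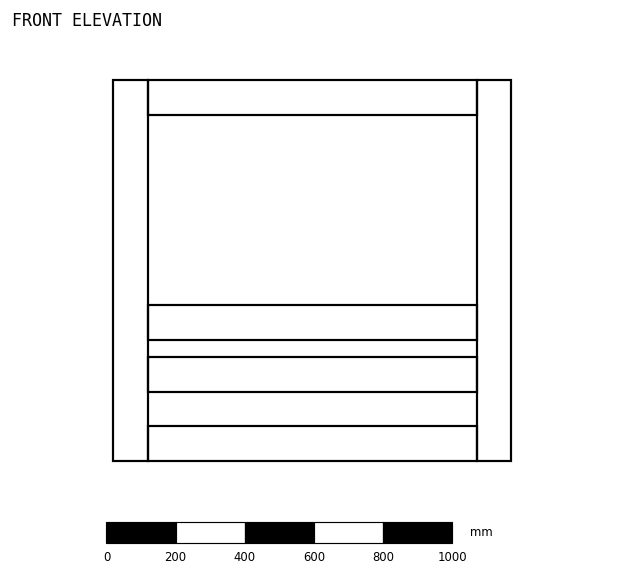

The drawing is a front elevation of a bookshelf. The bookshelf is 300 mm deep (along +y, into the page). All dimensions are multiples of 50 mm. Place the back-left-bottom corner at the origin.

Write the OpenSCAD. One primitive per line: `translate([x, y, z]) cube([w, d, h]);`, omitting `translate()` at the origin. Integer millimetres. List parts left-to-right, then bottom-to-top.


cube([100, 300, 1100]);
translate([100, 0, 0]) cube([950, 300, 100]);
translate([100, 0, 200]) cube([950, 300, 100]);
translate([100, 0, 350]) cube([950, 300, 100]);
translate([100, 0, 1000]) cube([950, 300, 100]);
translate([1050, 0, 0]) cube([100, 300, 1100]);
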